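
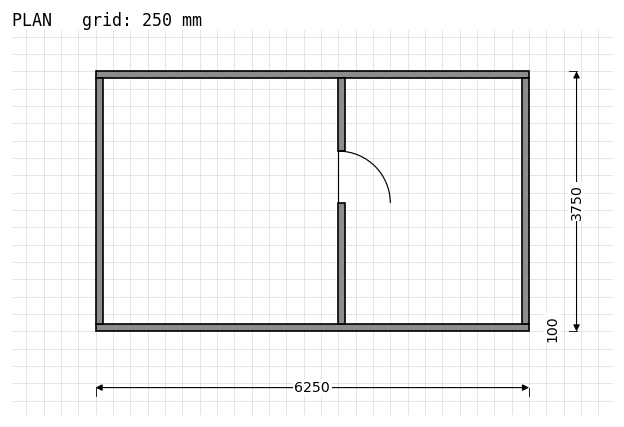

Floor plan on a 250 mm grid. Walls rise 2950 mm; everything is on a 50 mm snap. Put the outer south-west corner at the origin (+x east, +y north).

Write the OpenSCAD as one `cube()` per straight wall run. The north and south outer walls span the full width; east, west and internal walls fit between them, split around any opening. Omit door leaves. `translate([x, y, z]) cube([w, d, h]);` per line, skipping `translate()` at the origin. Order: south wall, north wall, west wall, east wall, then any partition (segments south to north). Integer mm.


cube([6250, 100, 2950]);
translate([0, 3650, 0]) cube([6250, 100, 2950]);
translate([0, 100, 0]) cube([100, 3550, 2950]);
translate([6150, 100, 0]) cube([100, 3550, 2950]);
translate([3500, 100, 0]) cube([100, 1750, 2950]);
translate([3500, 2600, 0]) cube([100, 1050, 2950]);


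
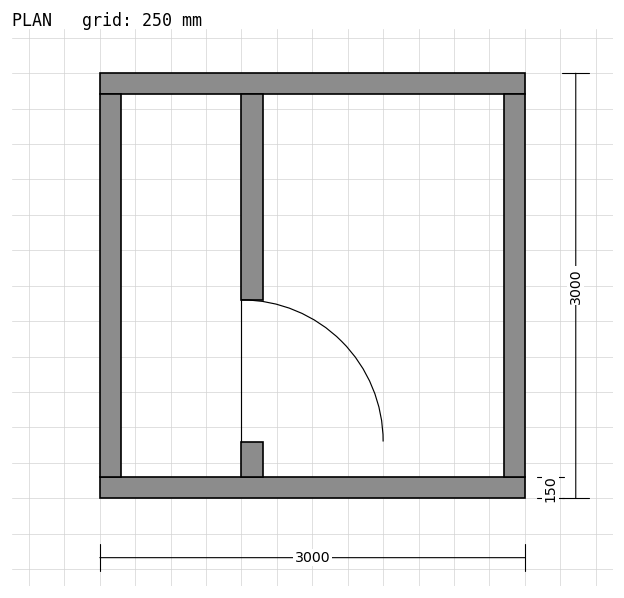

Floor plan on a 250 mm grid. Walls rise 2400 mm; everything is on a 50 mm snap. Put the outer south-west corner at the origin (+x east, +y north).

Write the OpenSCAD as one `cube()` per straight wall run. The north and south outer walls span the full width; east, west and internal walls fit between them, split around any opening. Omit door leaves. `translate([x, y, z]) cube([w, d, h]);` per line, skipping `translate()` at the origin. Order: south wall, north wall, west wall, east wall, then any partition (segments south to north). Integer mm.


cube([3000, 150, 2400]);
translate([0, 2850, 0]) cube([3000, 150, 2400]);
translate([0, 150, 0]) cube([150, 2700, 2400]);
translate([2850, 150, 0]) cube([150, 2700, 2400]);
translate([1000, 150, 0]) cube([150, 250, 2400]);
translate([1000, 1400, 0]) cube([150, 1450, 2400]);


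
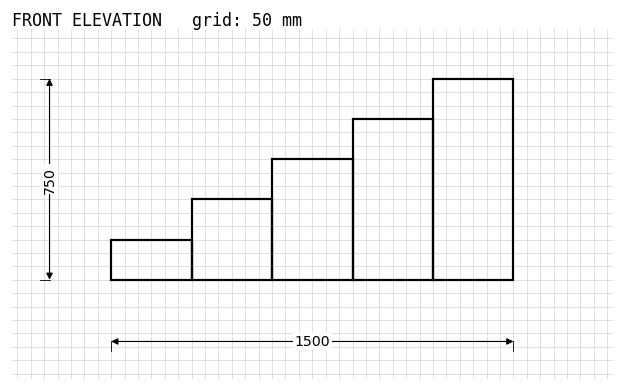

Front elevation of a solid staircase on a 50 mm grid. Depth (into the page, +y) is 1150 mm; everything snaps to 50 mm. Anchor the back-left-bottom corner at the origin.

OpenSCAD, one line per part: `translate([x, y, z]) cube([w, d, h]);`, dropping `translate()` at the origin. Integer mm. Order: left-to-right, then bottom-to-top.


cube([300, 1150, 150]);
translate([300, 0, 0]) cube([300, 1150, 300]);
translate([600, 0, 0]) cube([300, 1150, 450]);
translate([900, 0, 0]) cube([300, 1150, 600]);
translate([1200, 0, 0]) cube([300, 1150, 750]);


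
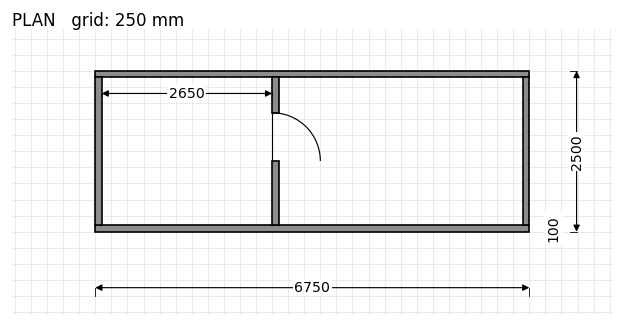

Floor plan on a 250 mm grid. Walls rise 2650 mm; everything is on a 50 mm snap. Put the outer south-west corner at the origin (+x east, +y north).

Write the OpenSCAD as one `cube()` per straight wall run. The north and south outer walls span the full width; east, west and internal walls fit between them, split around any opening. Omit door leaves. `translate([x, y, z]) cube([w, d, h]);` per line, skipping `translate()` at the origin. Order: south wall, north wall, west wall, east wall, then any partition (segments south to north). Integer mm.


cube([6750, 100, 2650]);
translate([0, 2400, 0]) cube([6750, 100, 2650]);
translate([0, 100, 0]) cube([100, 2300, 2650]);
translate([6650, 100, 0]) cube([100, 2300, 2650]);
translate([2750, 100, 0]) cube([100, 1000, 2650]);
translate([2750, 1850, 0]) cube([100, 550, 2650]);


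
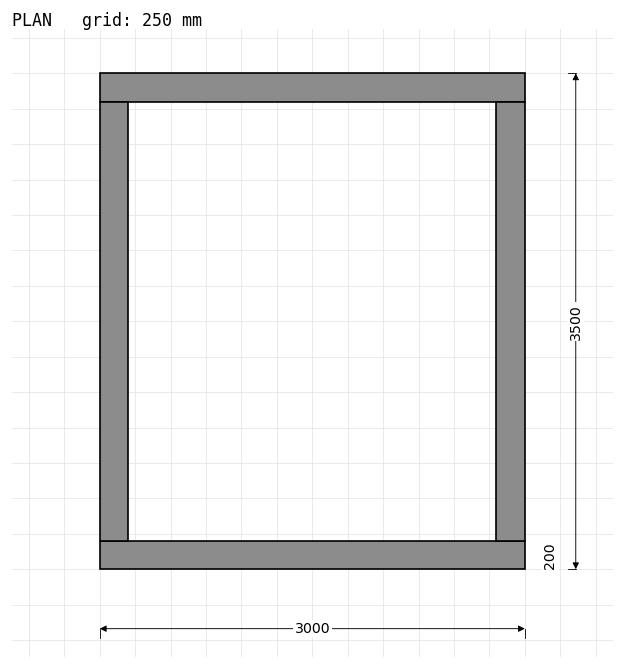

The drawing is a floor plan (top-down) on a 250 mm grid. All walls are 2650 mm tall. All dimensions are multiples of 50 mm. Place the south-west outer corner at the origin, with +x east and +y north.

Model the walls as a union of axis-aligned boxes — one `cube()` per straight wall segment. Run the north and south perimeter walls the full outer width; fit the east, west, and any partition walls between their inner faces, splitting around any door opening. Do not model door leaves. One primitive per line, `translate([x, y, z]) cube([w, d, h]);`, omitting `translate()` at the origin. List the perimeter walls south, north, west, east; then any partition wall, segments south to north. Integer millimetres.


cube([3000, 200, 2650]);
translate([0, 3300, 0]) cube([3000, 200, 2650]);
translate([0, 200, 0]) cube([200, 3100, 2650]);
translate([2800, 200, 0]) cube([200, 3100, 2650]);


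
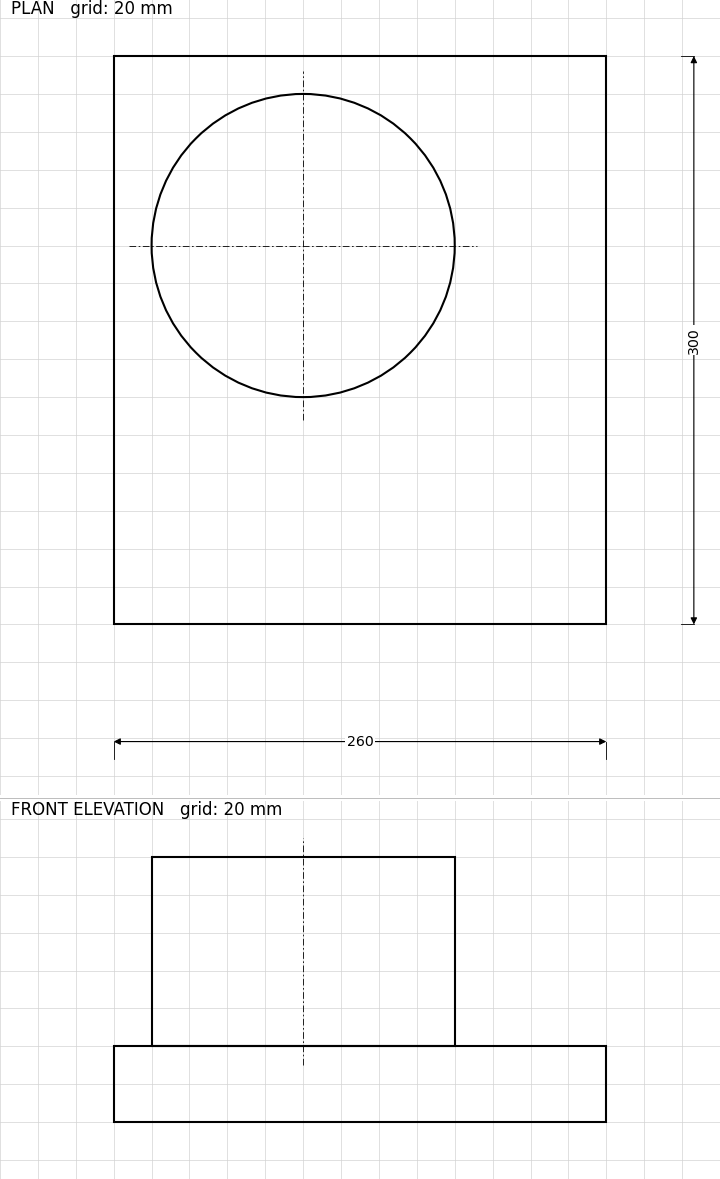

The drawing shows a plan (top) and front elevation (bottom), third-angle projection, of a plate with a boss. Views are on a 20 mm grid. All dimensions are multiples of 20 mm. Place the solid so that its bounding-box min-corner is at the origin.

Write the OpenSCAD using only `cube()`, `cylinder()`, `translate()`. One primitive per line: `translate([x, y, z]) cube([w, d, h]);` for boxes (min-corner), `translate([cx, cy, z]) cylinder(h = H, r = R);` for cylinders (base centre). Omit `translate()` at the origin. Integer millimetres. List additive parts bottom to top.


cube([260, 300, 40]);
translate([100, 200, 40]) cylinder(h = 100, r = 80);


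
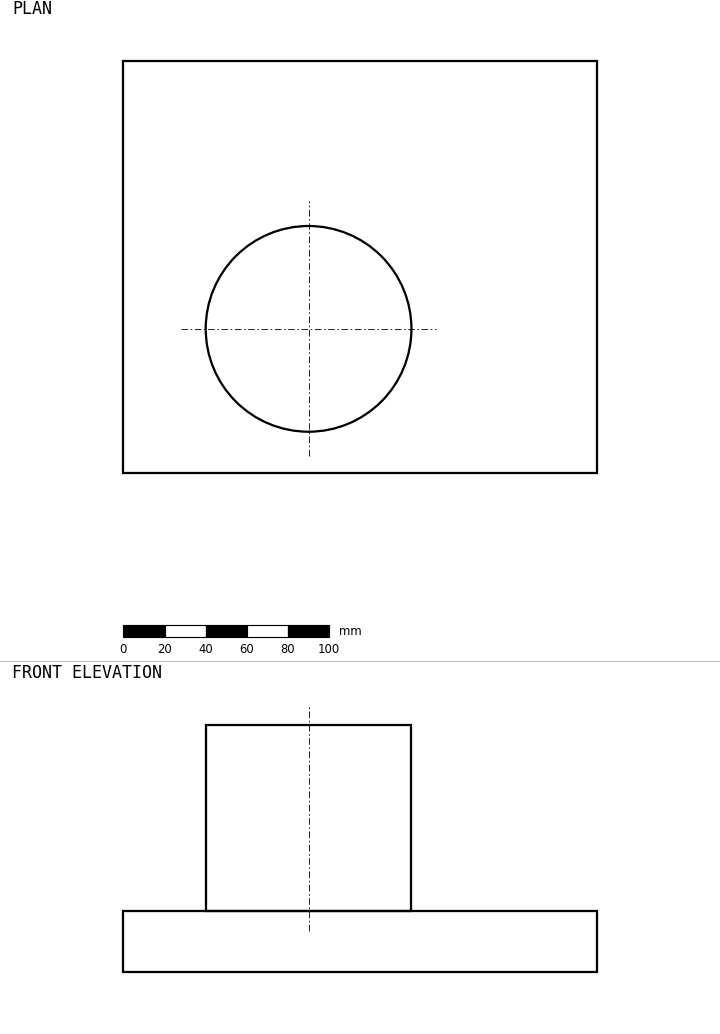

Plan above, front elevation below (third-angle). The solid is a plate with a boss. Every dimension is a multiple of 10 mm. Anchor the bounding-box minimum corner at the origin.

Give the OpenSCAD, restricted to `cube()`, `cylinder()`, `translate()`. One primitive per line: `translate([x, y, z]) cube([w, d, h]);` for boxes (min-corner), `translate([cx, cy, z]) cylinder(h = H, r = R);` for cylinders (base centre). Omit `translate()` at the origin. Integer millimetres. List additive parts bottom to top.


cube([230, 200, 30]);
translate([90, 70, 30]) cylinder(h = 90, r = 50);


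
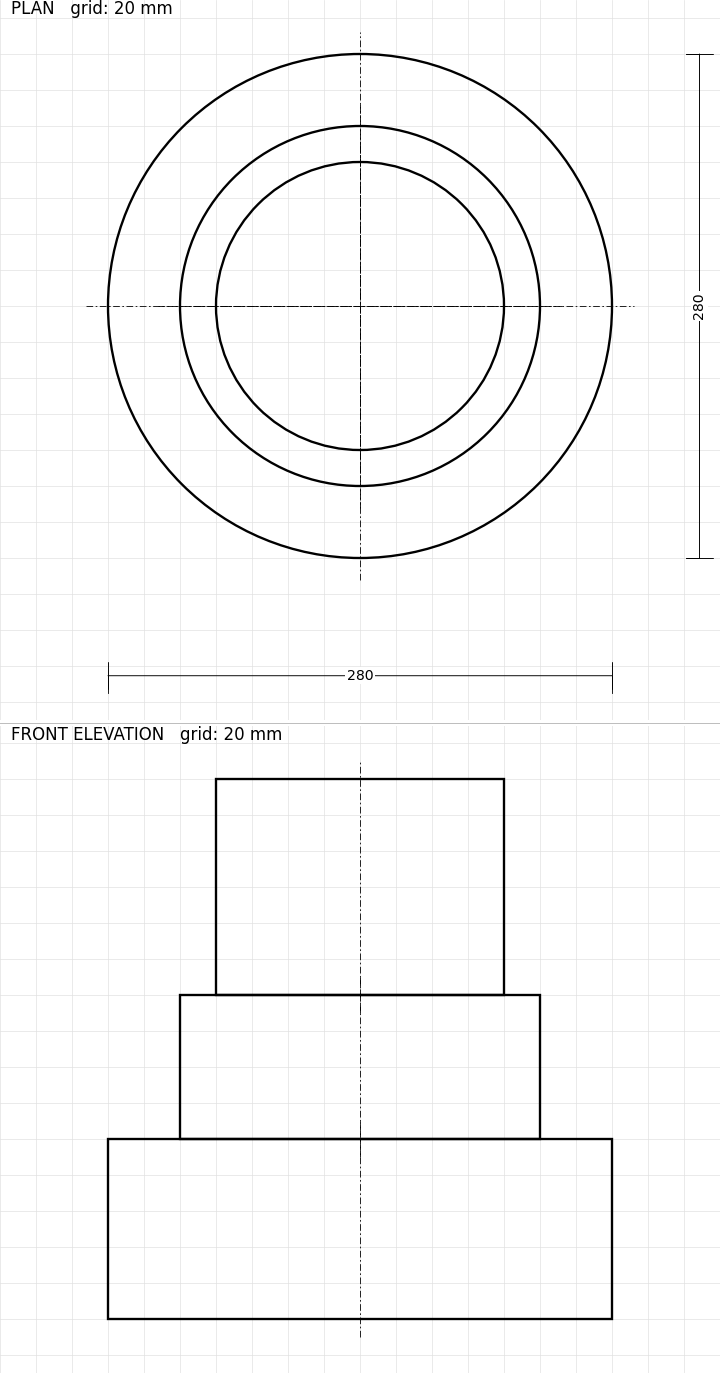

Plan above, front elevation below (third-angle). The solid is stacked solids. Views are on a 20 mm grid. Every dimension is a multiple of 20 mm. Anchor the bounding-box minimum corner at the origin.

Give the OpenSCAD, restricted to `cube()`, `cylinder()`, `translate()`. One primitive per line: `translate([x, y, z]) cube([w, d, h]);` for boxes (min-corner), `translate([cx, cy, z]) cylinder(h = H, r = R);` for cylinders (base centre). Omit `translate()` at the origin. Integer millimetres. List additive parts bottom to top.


translate([140, 140, 0]) cylinder(h = 100, r = 140);
translate([140, 140, 100]) cylinder(h = 80, r = 100);
translate([140, 140, 180]) cylinder(h = 120, r = 80);


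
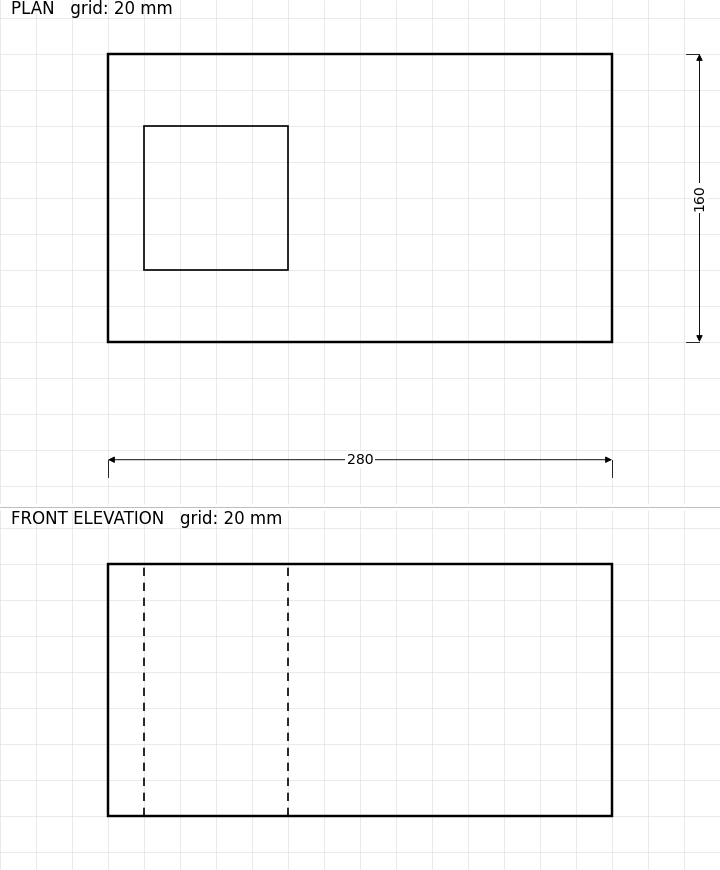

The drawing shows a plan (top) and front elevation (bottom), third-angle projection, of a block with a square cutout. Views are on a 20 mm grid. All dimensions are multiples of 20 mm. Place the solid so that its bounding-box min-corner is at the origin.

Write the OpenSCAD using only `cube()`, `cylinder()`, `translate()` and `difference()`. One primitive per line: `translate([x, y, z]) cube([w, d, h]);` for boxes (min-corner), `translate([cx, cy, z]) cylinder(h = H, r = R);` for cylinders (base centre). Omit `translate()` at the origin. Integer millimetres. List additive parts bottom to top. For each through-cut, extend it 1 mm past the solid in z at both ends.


difference() {
  cube([280, 160, 140]);
  translate([20, 40, -1]) cube([80, 80, 142]);
}


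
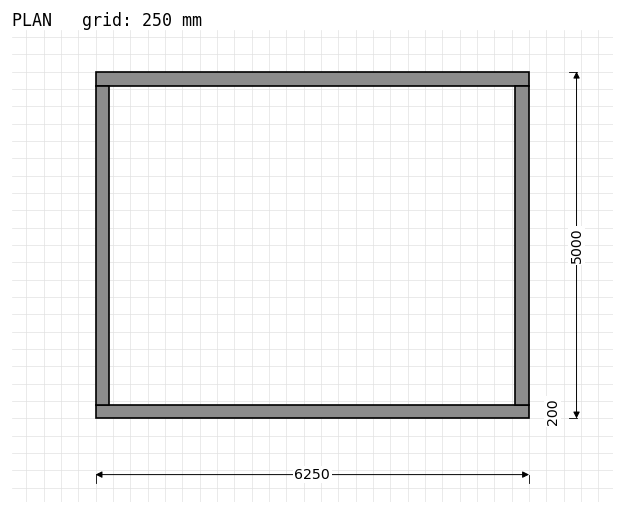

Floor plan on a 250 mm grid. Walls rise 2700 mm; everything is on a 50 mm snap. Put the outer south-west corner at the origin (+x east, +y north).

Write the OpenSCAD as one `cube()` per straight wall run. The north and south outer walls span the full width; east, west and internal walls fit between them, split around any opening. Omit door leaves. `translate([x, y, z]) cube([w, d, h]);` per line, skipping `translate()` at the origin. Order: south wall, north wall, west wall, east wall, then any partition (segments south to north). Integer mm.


cube([6250, 200, 2700]);
translate([0, 4800, 0]) cube([6250, 200, 2700]);
translate([0, 200, 0]) cube([200, 4600, 2700]);
translate([6050, 200, 0]) cube([200, 4600, 2700]);


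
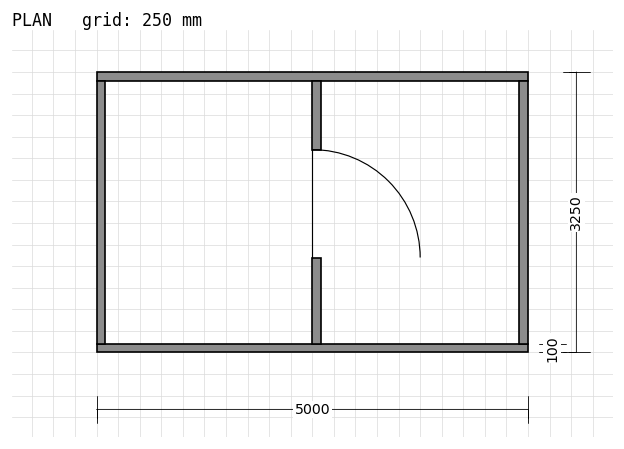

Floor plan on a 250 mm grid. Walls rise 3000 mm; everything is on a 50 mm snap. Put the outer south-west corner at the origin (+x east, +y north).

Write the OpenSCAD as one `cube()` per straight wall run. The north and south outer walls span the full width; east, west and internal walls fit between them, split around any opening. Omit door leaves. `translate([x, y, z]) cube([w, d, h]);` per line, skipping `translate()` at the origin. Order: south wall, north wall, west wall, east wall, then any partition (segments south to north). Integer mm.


cube([5000, 100, 3000]);
translate([0, 3150, 0]) cube([5000, 100, 3000]);
translate([0, 100, 0]) cube([100, 3050, 3000]);
translate([4900, 100, 0]) cube([100, 3050, 3000]);
translate([2500, 100, 0]) cube([100, 1000, 3000]);
translate([2500, 2350, 0]) cube([100, 800, 3000]);


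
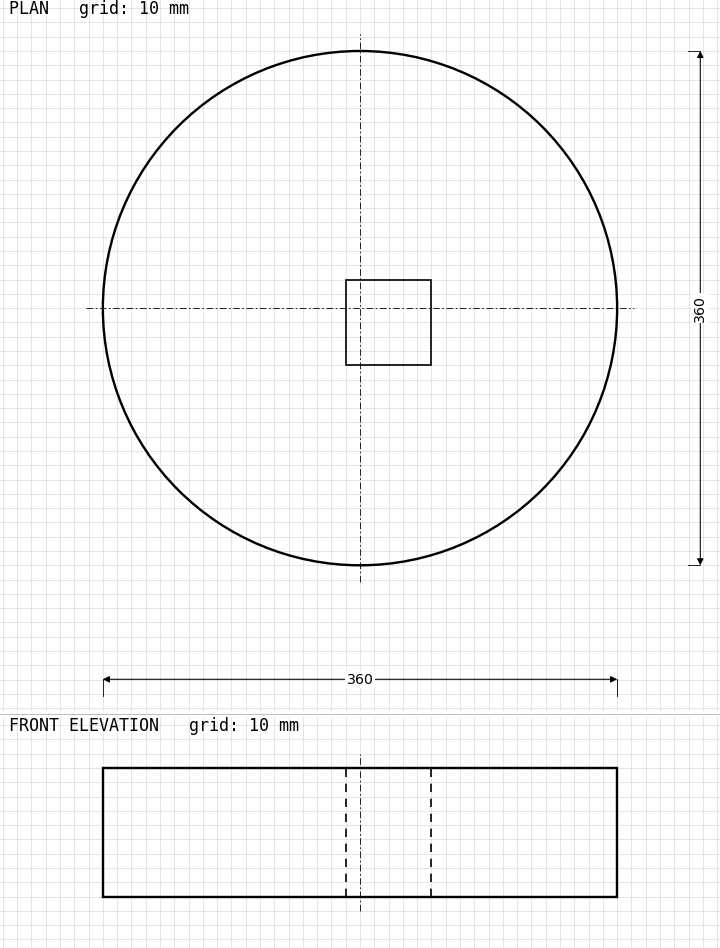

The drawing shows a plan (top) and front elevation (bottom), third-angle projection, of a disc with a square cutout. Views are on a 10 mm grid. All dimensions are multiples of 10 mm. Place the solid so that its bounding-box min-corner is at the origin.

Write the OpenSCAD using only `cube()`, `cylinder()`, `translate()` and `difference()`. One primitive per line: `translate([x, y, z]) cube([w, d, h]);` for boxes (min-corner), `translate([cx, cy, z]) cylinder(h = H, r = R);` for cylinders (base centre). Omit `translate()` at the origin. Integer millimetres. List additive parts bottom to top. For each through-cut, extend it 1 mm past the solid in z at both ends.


difference() {
  translate([180, 180, 0]) cylinder(h = 90, r = 180);
  translate([170, 140, -1]) cube([60, 60, 92]);
}


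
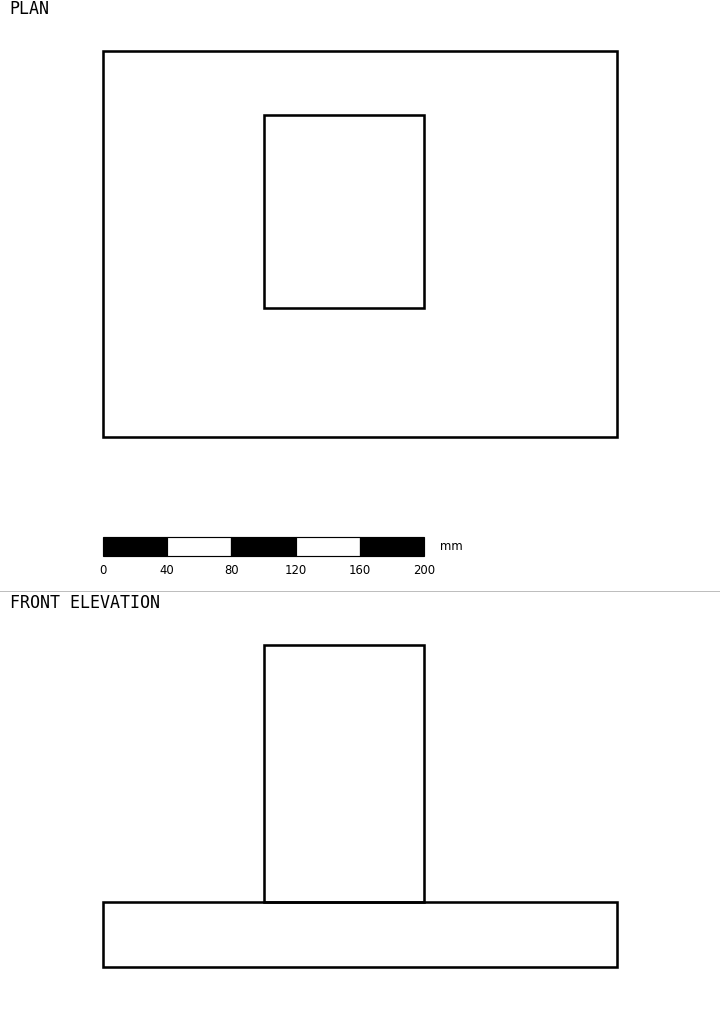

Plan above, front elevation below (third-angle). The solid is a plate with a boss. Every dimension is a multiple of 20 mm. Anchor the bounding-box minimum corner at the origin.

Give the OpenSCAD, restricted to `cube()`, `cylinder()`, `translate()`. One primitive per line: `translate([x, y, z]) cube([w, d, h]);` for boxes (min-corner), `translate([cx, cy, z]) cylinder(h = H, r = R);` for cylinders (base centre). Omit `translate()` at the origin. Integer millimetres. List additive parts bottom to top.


cube([320, 240, 40]);
translate([100, 80, 40]) cube([100, 120, 160]);


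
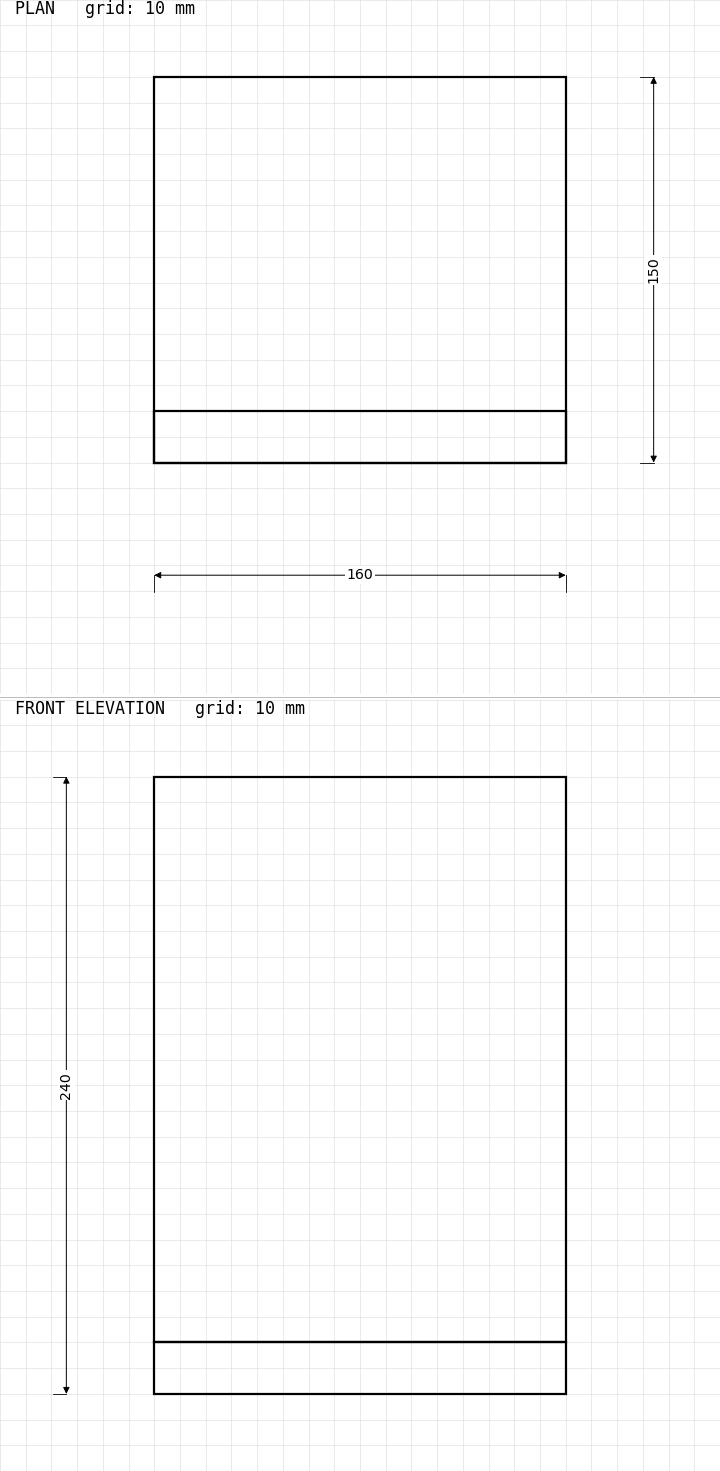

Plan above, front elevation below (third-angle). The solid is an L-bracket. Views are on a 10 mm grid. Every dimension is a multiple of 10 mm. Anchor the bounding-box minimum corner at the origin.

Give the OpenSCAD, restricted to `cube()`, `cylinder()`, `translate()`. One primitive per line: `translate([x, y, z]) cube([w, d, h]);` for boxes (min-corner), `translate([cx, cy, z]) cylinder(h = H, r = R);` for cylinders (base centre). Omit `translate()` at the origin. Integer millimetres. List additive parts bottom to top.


cube([160, 150, 20]);
translate([0, 0, 20]) cube([160, 20, 220]);


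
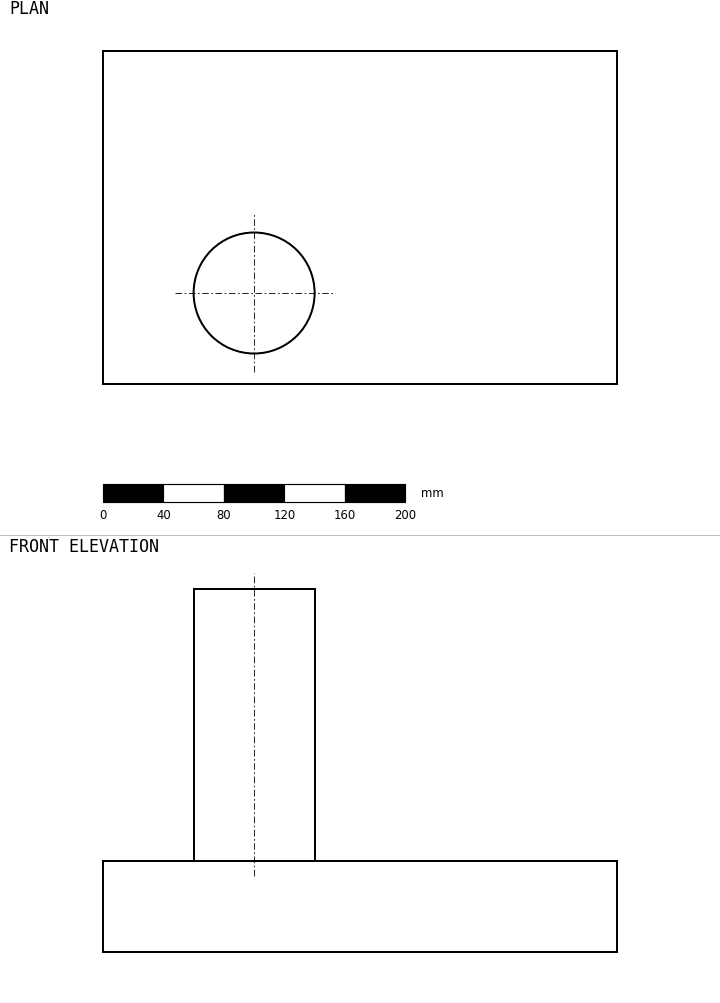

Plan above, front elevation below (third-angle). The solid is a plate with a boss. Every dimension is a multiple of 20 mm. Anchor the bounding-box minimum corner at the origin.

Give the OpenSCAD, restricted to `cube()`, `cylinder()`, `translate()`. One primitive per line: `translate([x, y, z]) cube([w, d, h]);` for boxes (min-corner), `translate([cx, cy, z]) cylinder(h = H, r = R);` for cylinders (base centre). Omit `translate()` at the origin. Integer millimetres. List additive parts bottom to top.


cube([340, 220, 60]);
translate([100, 60, 60]) cylinder(h = 180, r = 40);


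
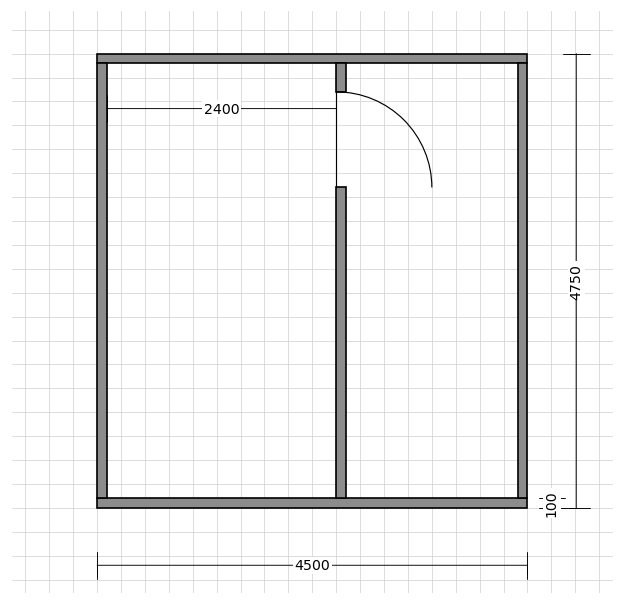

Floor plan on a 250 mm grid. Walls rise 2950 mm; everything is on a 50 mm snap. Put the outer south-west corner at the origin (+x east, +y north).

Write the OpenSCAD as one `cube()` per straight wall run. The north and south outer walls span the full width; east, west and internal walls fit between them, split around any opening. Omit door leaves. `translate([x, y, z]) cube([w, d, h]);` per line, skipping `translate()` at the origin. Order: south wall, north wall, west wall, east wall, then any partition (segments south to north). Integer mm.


cube([4500, 100, 2950]);
translate([0, 4650, 0]) cube([4500, 100, 2950]);
translate([0, 100, 0]) cube([100, 4550, 2950]);
translate([4400, 100, 0]) cube([100, 4550, 2950]);
translate([2500, 100, 0]) cube([100, 3250, 2950]);
translate([2500, 4350, 0]) cube([100, 300, 2950]);


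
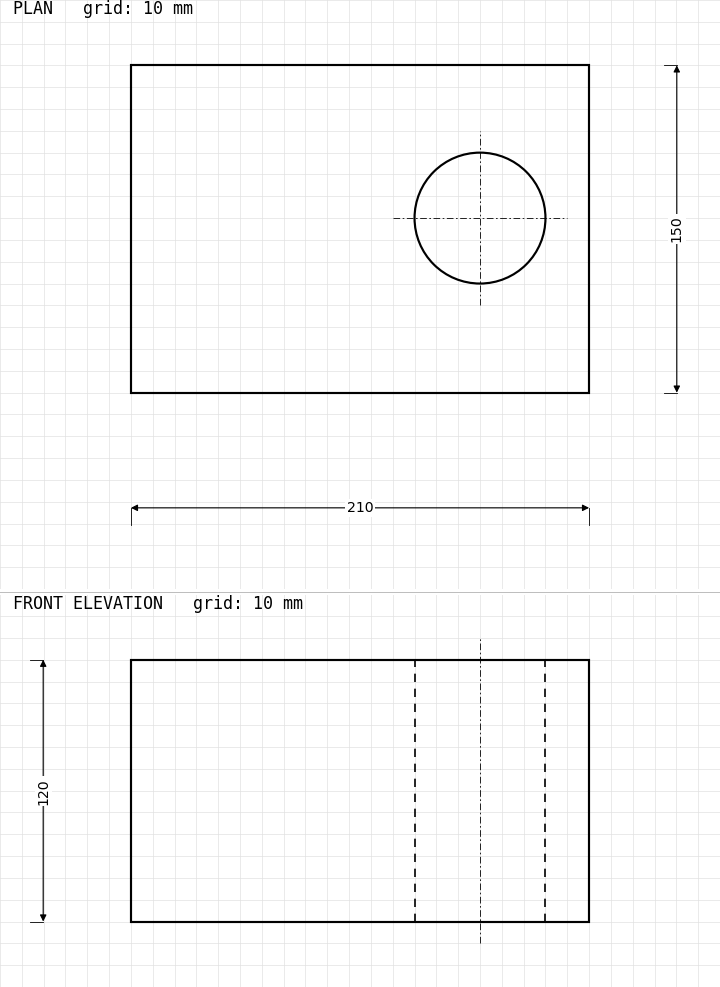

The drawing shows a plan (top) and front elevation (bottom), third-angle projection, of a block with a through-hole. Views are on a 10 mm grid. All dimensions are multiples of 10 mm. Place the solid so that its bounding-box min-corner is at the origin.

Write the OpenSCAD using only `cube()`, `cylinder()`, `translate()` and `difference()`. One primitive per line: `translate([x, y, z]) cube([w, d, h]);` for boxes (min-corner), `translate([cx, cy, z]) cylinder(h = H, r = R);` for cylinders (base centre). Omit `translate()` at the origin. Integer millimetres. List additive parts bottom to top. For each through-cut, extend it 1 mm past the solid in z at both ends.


difference() {
  cube([210, 150, 120]);
  translate([160, 80, -1]) cylinder(h = 122, r = 30);
}


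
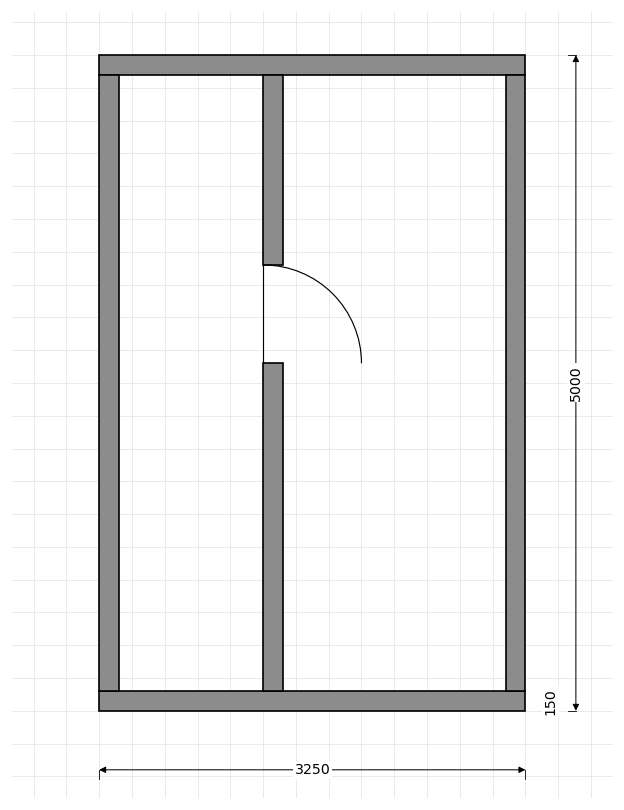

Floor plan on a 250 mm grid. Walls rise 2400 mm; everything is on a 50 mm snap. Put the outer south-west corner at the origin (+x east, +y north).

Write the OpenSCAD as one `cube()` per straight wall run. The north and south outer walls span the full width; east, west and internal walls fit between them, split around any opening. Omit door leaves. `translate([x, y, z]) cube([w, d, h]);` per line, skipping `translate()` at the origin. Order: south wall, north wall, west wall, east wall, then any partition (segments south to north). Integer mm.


cube([3250, 150, 2400]);
translate([0, 4850, 0]) cube([3250, 150, 2400]);
translate([0, 150, 0]) cube([150, 4700, 2400]);
translate([3100, 150, 0]) cube([150, 4700, 2400]);
translate([1250, 150, 0]) cube([150, 2500, 2400]);
translate([1250, 3400, 0]) cube([150, 1450, 2400]);


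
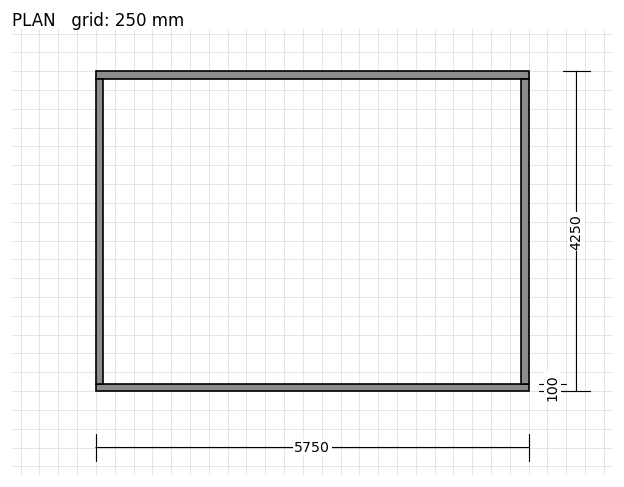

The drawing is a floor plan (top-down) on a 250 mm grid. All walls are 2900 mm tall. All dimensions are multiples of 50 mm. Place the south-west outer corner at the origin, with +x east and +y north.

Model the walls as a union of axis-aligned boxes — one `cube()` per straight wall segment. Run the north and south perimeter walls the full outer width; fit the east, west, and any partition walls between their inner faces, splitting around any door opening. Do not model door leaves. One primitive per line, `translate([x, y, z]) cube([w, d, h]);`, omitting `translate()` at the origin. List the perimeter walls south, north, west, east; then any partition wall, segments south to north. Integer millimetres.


cube([5750, 100, 2900]);
translate([0, 4150, 0]) cube([5750, 100, 2900]);
translate([0, 100, 0]) cube([100, 4050, 2900]);
translate([5650, 100, 0]) cube([100, 4050, 2900]);


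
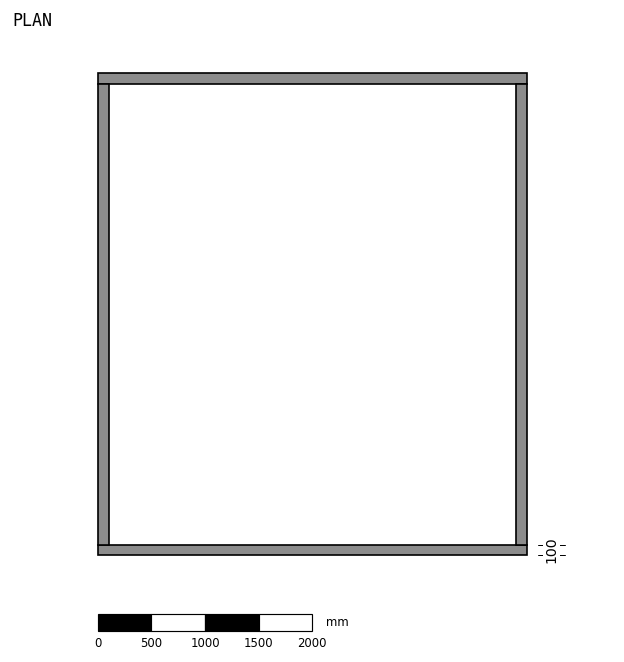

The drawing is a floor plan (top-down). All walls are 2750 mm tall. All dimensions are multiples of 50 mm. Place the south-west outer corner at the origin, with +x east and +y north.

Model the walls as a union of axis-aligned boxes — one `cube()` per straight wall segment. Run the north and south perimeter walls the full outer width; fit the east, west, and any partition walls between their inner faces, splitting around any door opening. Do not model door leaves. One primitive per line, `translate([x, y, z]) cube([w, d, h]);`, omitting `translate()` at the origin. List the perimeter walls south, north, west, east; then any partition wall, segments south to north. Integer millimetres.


cube([4000, 100, 2750]);
translate([0, 4400, 0]) cube([4000, 100, 2750]);
translate([0, 100, 0]) cube([100, 4300, 2750]);
translate([3900, 100, 0]) cube([100, 4300, 2750]);


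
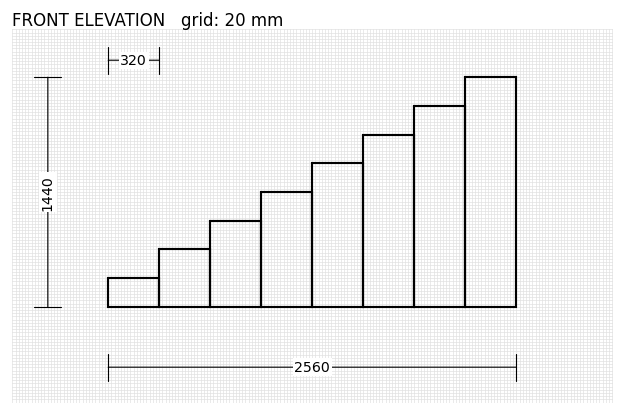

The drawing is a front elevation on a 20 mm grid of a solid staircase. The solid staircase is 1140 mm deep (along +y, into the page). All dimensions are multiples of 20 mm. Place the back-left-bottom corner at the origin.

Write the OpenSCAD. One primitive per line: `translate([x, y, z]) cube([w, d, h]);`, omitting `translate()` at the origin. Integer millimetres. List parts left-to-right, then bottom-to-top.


cube([320, 1140, 180]);
translate([320, 0, 0]) cube([320, 1140, 360]);
translate([640, 0, 0]) cube([320, 1140, 540]);
translate([960, 0, 0]) cube([320, 1140, 720]);
translate([1280, 0, 0]) cube([320, 1140, 900]);
translate([1600, 0, 0]) cube([320, 1140, 1080]);
translate([1920, 0, 0]) cube([320, 1140, 1260]);
translate([2240, 0, 0]) cube([320, 1140, 1440]);


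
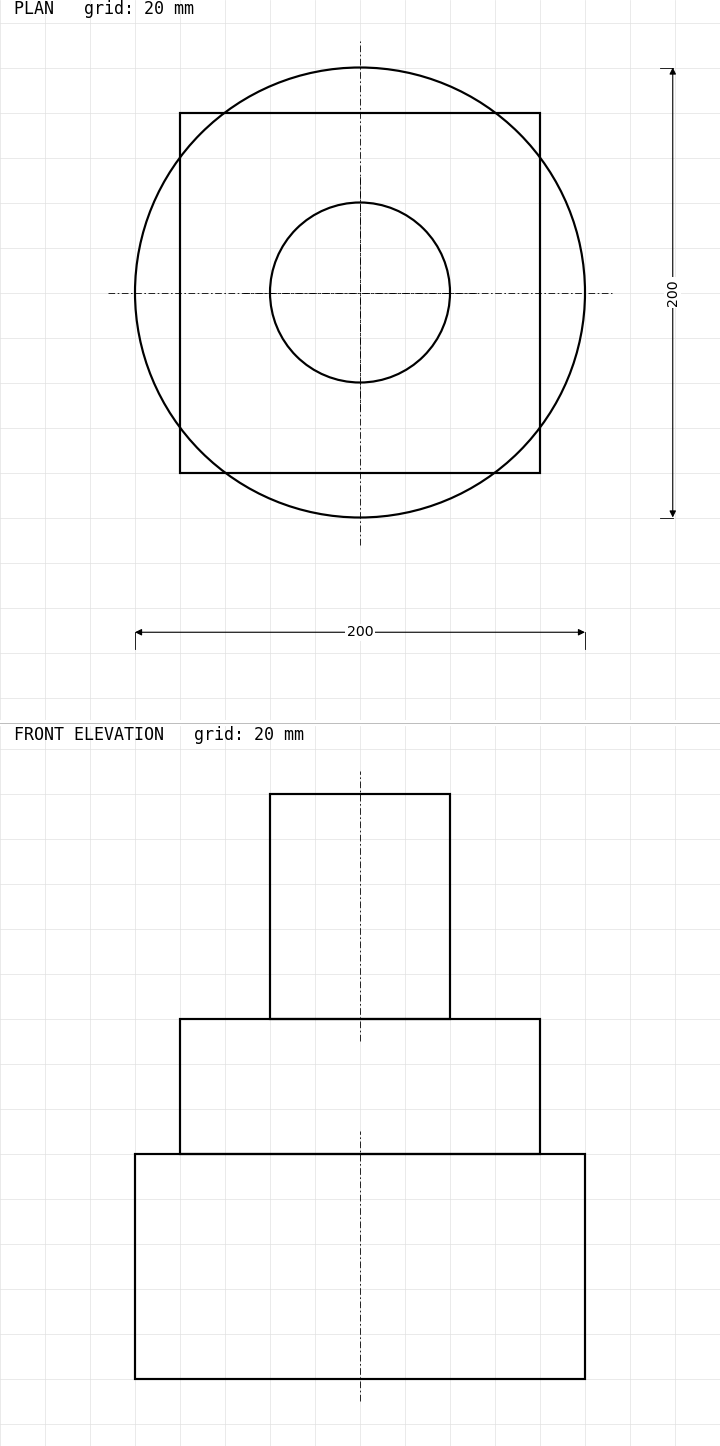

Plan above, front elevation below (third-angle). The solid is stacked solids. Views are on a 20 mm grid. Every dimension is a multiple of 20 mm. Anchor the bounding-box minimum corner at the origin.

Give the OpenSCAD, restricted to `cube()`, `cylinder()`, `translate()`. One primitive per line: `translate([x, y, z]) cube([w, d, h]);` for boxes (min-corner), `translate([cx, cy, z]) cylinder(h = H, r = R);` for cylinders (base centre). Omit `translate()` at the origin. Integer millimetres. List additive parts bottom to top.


translate([100, 100, 0]) cylinder(h = 100, r = 100);
translate([20, 20, 100]) cube([160, 160, 60]);
translate([100, 100, 160]) cylinder(h = 100, r = 40);


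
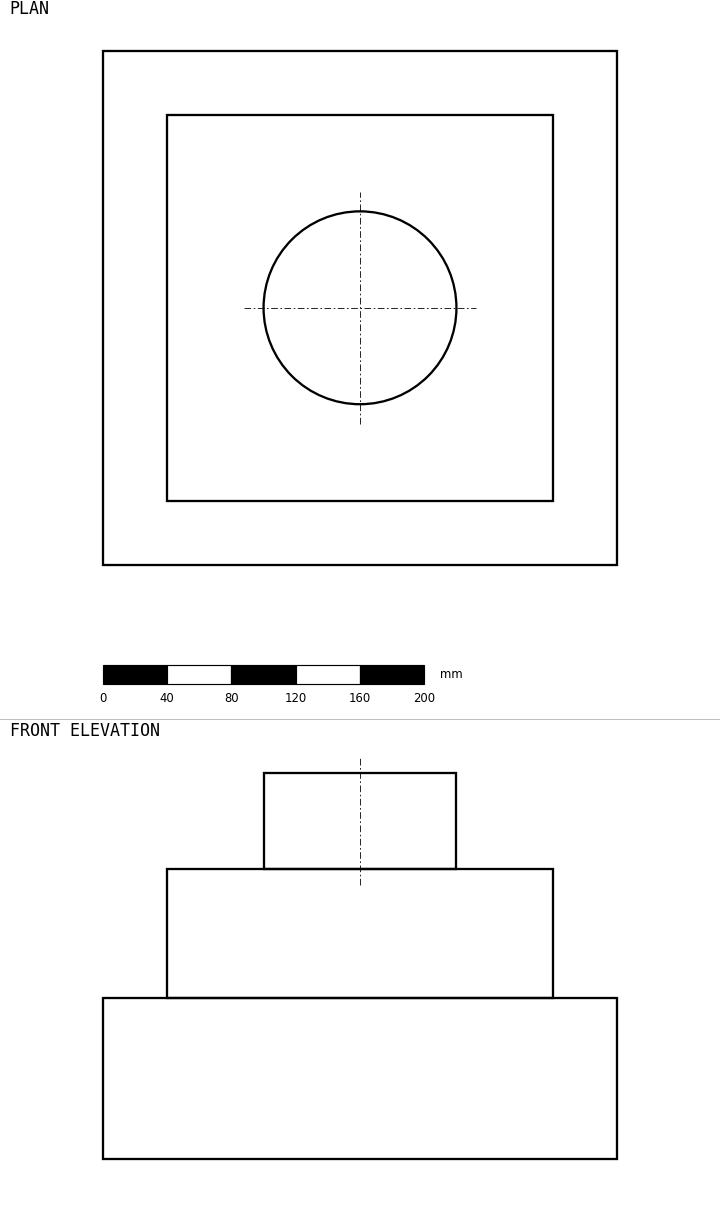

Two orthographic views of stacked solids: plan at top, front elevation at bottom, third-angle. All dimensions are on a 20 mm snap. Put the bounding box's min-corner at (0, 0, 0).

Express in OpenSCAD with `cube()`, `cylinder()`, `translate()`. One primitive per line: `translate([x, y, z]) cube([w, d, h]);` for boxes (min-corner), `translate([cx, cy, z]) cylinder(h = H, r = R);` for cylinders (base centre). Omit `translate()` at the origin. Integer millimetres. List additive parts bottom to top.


cube([320, 320, 100]);
translate([40, 40, 100]) cube([240, 240, 80]);
translate([160, 160, 180]) cylinder(h = 60, r = 60);


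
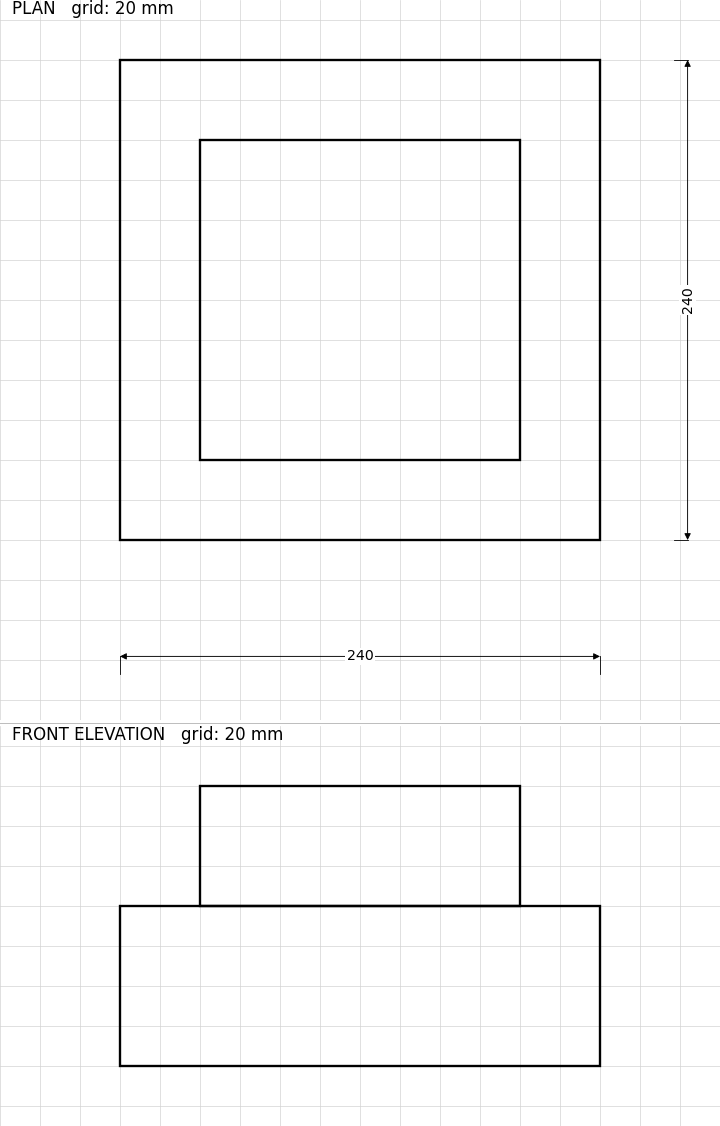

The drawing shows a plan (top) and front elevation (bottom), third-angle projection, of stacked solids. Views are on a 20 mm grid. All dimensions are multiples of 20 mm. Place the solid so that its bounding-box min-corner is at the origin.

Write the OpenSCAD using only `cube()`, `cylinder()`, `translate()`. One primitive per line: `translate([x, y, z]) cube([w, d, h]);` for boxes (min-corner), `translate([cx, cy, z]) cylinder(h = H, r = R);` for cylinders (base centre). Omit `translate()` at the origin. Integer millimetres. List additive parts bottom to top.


cube([240, 240, 80]);
translate([40, 40, 80]) cube([160, 160, 60]);


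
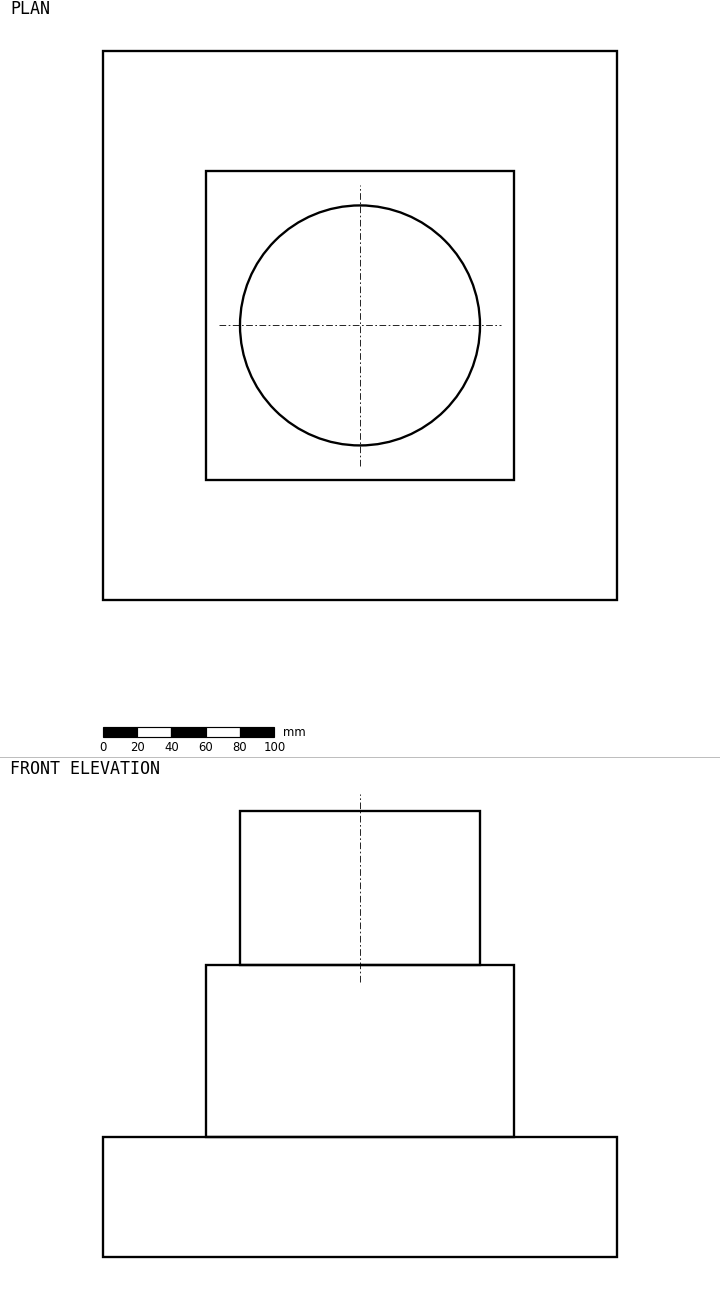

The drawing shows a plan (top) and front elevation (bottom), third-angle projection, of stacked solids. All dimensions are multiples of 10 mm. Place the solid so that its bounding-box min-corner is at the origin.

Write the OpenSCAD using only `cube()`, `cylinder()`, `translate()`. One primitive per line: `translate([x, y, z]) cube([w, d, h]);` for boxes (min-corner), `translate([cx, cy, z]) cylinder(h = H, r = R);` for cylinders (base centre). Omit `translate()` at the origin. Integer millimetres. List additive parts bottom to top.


cube([300, 320, 70]);
translate([60, 70, 70]) cube([180, 180, 100]);
translate([150, 160, 170]) cylinder(h = 90, r = 70);


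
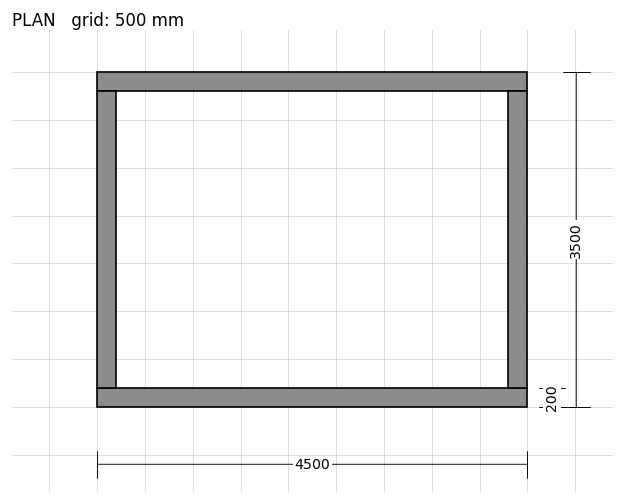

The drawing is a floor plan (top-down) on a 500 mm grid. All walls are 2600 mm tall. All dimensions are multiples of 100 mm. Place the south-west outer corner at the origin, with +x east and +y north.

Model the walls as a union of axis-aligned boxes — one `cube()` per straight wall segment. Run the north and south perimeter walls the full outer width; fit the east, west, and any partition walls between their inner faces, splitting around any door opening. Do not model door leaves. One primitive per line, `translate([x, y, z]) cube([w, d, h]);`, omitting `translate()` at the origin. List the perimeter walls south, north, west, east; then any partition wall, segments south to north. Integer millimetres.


cube([4500, 200, 2600]);
translate([0, 3300, 0]) cube([4500, 200, 2600]);
translate([0, 200, 0]) cube([200, 3100, 2600]);
translate([4300, 200, 0]) cube([200, 3100, 2600]);


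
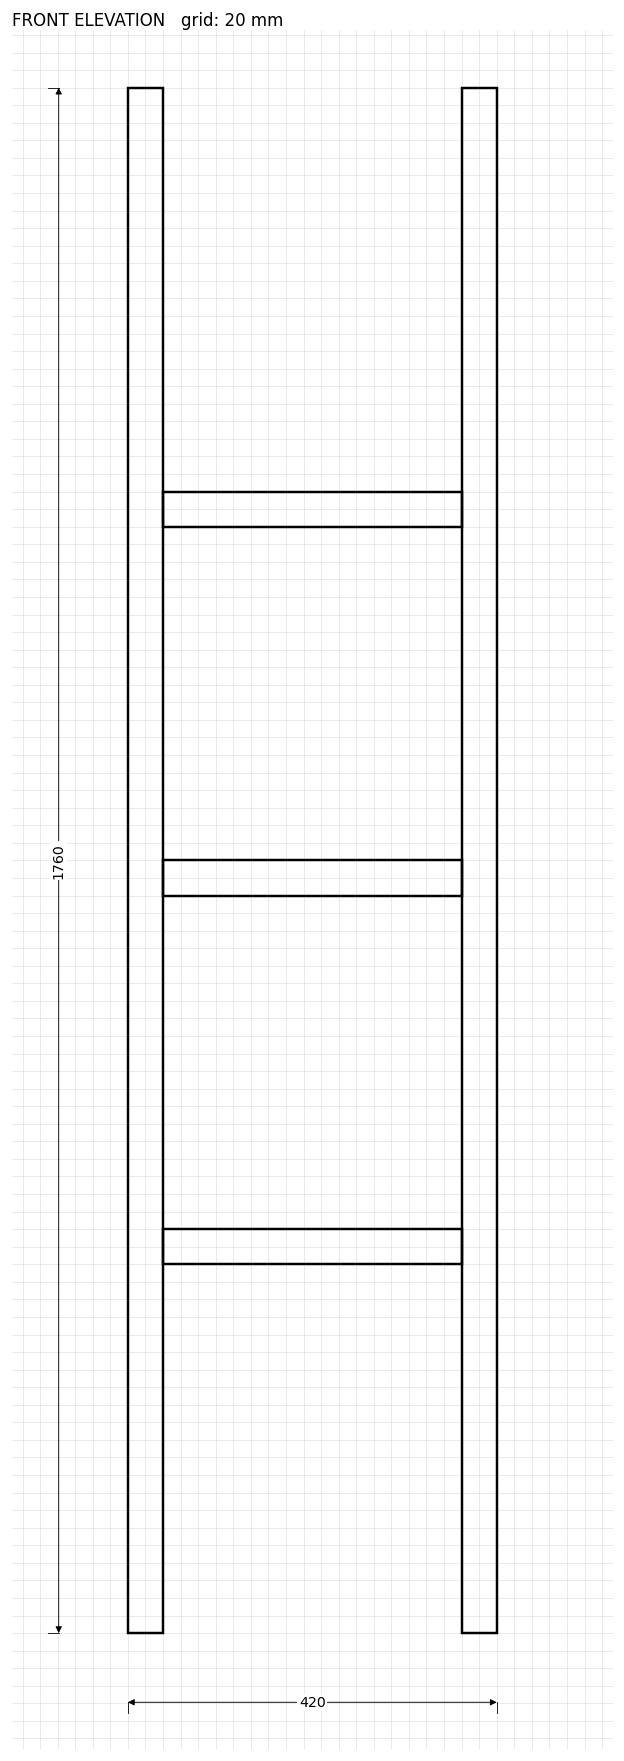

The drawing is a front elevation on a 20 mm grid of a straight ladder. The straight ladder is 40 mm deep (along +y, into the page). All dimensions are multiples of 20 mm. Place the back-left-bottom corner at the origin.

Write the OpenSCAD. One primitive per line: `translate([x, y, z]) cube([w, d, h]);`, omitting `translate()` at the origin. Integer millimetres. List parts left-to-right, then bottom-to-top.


cube([40, 40, 1760]);
translate([40, 0, 420]) cube([340, 40, 40]);
translate([40, 0, 840]) cube([340, 40, 40]);
translate([40, 0, 1260]) cube([340, 40, 40]);
translate([380, 0, 0]) cube([40, 40, 1760]);


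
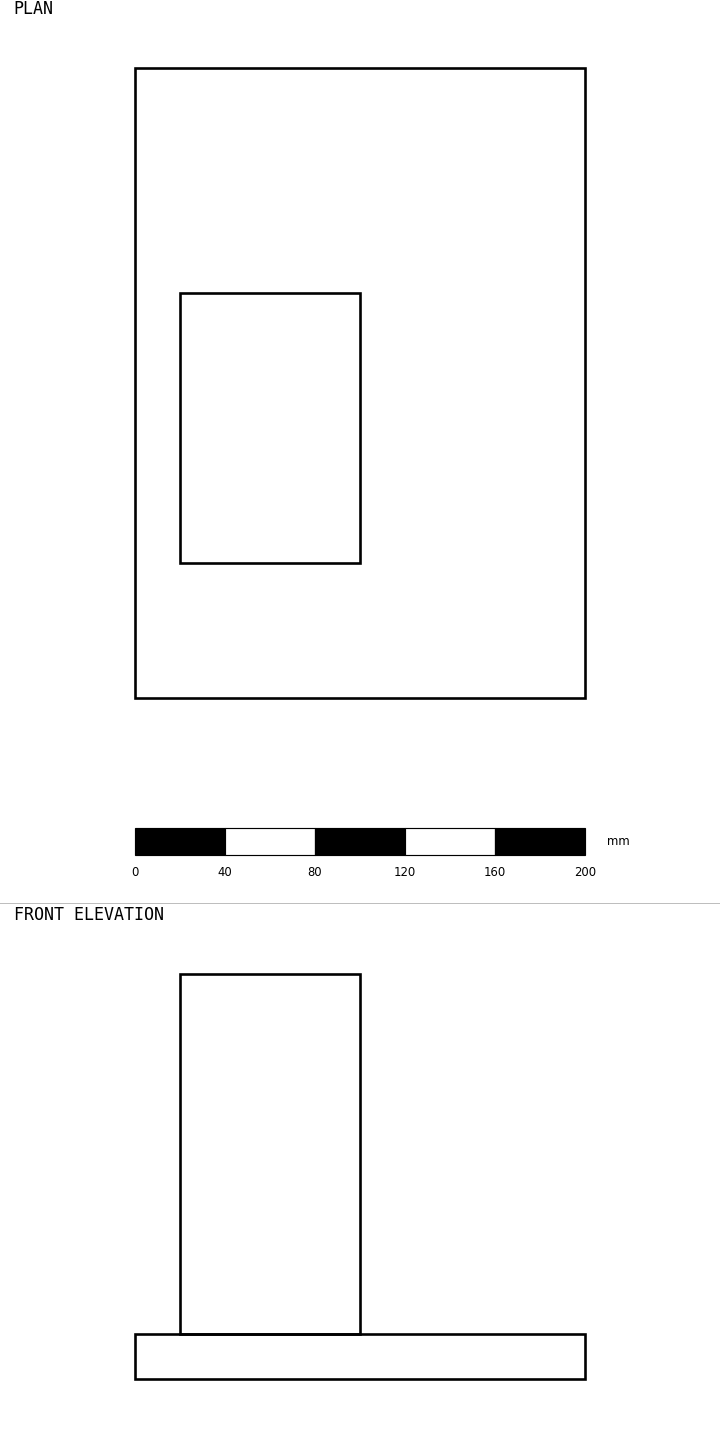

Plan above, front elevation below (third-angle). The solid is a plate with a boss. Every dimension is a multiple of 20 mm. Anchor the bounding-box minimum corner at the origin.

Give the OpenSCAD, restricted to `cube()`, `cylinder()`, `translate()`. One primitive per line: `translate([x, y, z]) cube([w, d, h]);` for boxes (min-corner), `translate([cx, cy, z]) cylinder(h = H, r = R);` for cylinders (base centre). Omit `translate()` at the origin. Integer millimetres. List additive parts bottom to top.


cube([200, 280, 20]);
translate([20, 60, 20]) cube([80, 120, 160]);


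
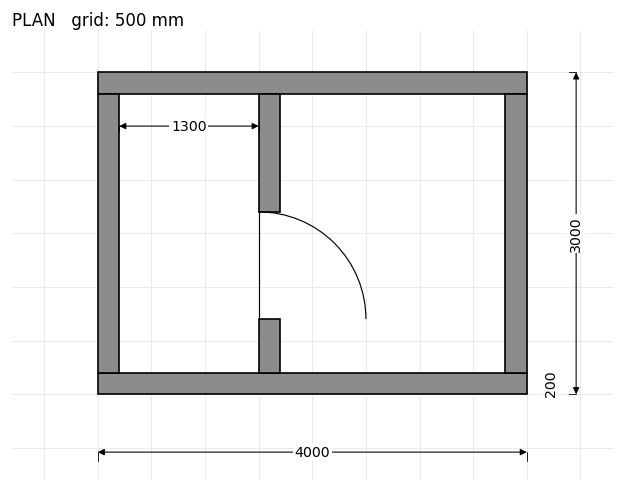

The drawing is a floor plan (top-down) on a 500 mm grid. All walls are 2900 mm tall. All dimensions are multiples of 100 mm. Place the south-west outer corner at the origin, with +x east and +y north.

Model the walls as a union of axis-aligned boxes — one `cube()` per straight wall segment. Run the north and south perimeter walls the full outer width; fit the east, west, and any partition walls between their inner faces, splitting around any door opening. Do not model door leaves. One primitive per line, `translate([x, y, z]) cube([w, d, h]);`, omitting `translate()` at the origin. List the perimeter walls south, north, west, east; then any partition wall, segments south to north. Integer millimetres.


cube([4000, 200, 2900]);
translate([0, 2800, 0]) cube([4000, 200, 2900]);
translate([0, 200, 0]) cube([200, 2600, 2900]);
translate([3800, 200, 0]) cube([200, 2600, 2900]);
translate([1500, 200, 0]) cube([200, 500, 2900]);
translate([1500, 1700, 0]) cube([200, 1100, 2900]);


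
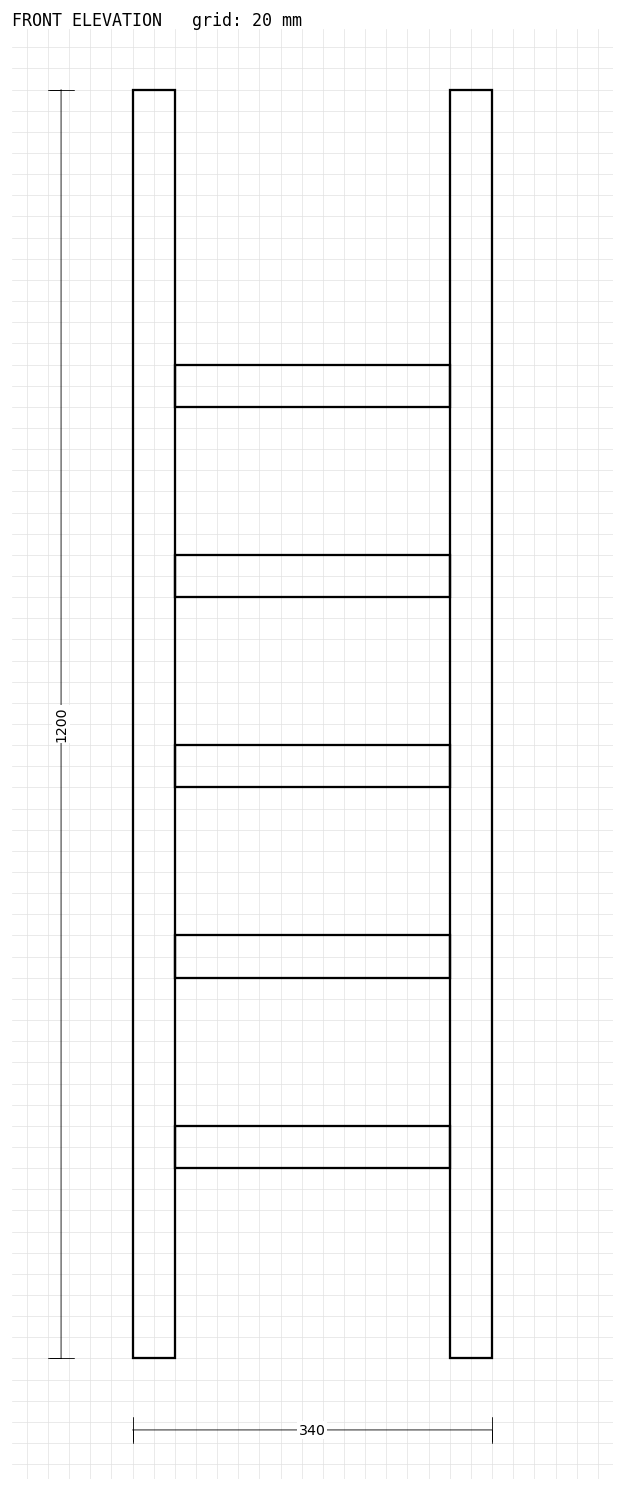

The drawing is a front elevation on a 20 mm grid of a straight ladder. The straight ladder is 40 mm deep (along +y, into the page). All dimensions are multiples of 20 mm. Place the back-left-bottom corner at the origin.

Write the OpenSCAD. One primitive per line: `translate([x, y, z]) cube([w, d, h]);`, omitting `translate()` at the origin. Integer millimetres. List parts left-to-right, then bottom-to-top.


cube([40, 40, 1200]);
translate([40, 0, 180]) cube([260, 40, 40]);
translate([40, 0, 360]) cube([260, 40, 40]);
translate([40, 0, 540]) cube([260, 40, 40]);
translate([40, 0, 720]) cube([260, 40, 40]);
translate([40, 0, 900]) cube([260, 40, 40]);
translate([300, 0, 0]) cube([40, 40, 1200]);


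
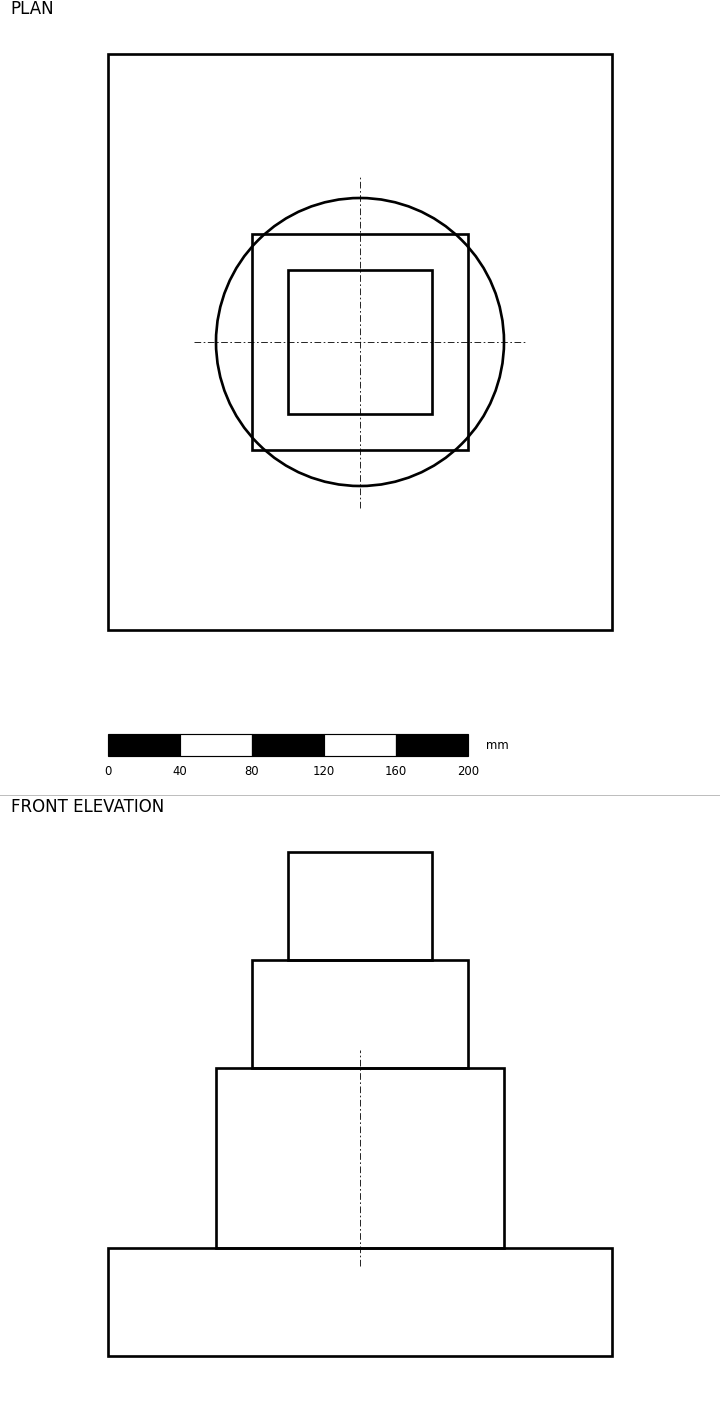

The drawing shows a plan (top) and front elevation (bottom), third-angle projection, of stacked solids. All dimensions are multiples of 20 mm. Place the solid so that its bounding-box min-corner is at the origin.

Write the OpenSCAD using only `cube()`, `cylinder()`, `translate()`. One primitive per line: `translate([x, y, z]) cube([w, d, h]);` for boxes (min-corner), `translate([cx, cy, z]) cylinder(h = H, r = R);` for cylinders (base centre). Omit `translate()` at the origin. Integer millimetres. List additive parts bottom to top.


cube([280, 320, 60]);
translate([140, 160, 60]) cylinder(h = 100, r = 80);
translate([80, 100, 160]) cube([120, 120, 60]);
translate([100, 120, 220]) cube([80, 80, 60]);


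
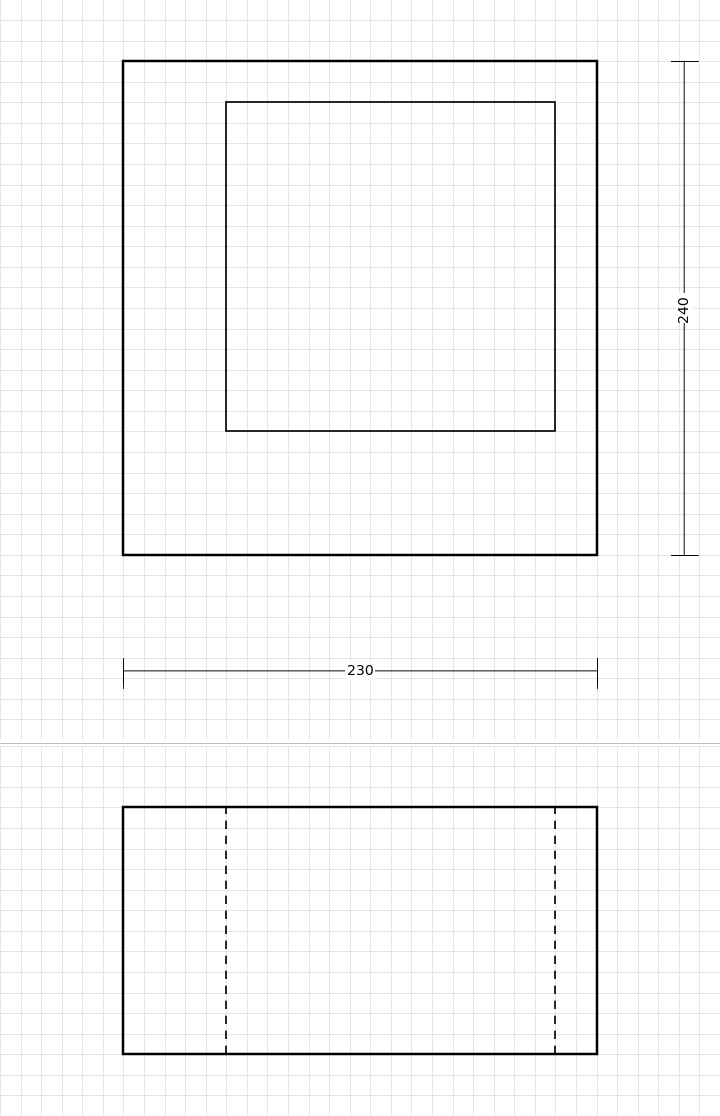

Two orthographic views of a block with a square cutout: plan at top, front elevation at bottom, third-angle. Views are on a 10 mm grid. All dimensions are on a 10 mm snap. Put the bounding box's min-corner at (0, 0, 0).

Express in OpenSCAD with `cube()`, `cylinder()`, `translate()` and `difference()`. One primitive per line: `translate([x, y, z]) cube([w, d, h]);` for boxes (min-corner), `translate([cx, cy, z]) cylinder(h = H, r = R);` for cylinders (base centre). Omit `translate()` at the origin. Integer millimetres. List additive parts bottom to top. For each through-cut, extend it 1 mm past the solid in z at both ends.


difference() {
  cube([230, 240, 120]);
  translate([50, 60, -1]) cube([160, 160, 122]);
}


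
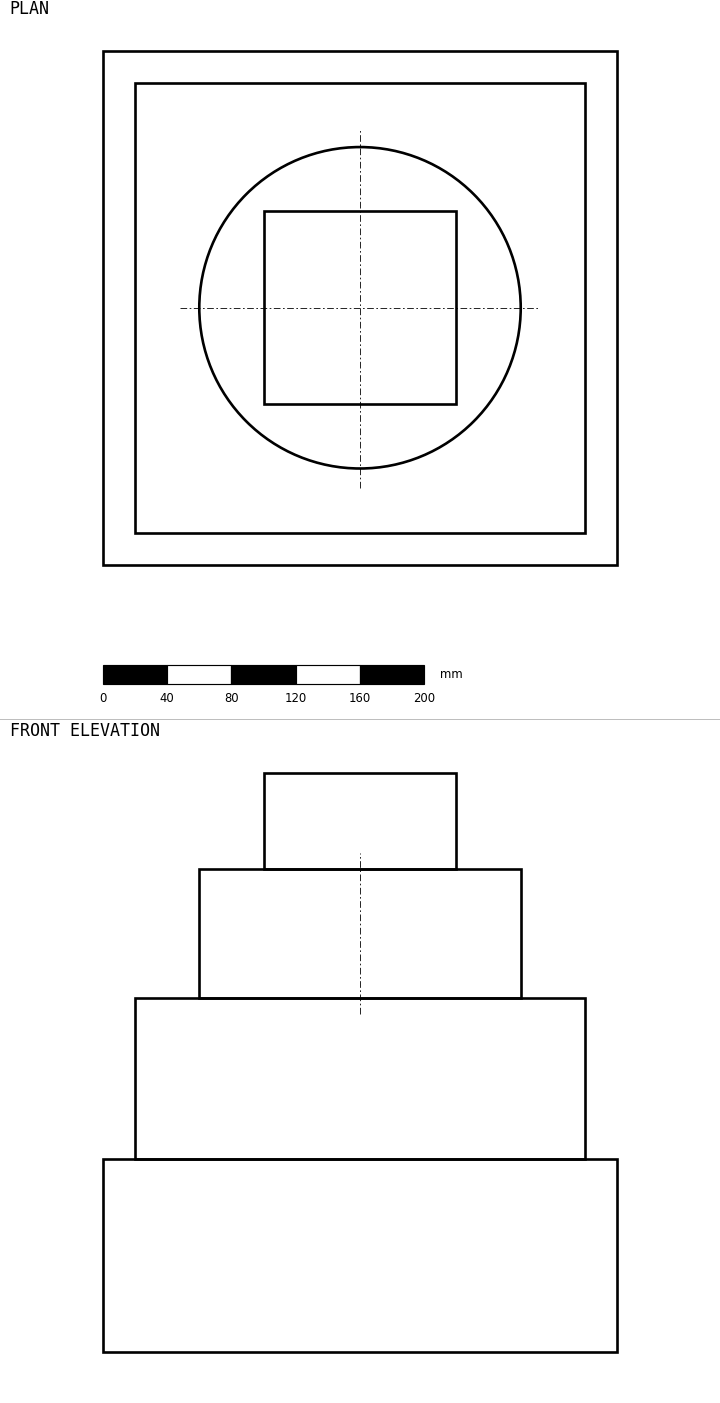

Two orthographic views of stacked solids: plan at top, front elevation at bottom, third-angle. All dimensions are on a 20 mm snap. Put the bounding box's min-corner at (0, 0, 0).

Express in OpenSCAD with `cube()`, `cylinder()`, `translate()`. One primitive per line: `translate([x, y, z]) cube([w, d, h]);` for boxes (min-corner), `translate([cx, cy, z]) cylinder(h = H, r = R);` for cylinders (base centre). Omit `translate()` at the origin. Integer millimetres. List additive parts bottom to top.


cube([320, 320, 120]);
translate([20, 20, 120]) cube([280, 280, 100]);
translate([160, 160, 220]) cylinder(h = 80, r = 100);
translate([100, 100, 300]) cube([120, 120, 60]);


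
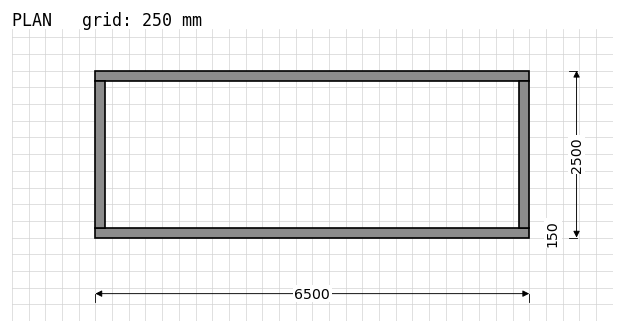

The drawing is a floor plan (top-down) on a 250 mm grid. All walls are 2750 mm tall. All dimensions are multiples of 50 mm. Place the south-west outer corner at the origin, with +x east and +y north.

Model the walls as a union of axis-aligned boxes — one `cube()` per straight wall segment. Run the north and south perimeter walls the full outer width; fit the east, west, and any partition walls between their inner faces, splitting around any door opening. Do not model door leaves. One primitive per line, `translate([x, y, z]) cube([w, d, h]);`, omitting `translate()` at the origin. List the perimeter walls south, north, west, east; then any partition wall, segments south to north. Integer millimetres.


cube([6500, 150, 2750]);
translate([0, 2350, 0]) cube([6500, 150, 2750]);
translate([0, 150, 0]) cube([150, 2200, 2750]);
translate([6350, 150, 0]) cube([150, 2200, 2750]);


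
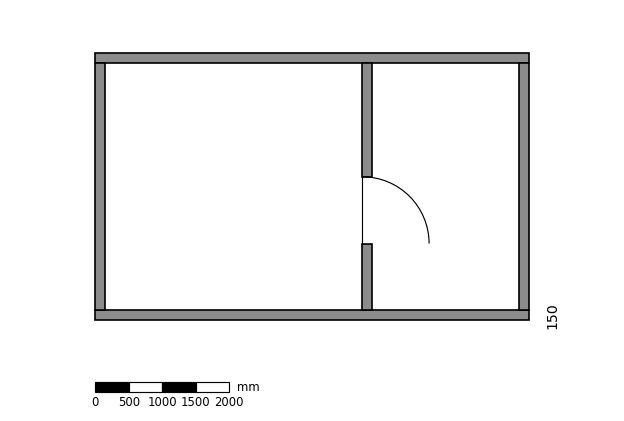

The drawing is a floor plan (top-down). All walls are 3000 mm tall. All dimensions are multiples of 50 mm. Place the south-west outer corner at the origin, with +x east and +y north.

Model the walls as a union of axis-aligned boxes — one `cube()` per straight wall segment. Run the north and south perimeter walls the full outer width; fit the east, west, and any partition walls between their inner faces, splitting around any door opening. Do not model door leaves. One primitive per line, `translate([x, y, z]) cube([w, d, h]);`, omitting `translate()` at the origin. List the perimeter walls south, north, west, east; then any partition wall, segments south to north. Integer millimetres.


cube([6500, 150, 3000]);
translate([0, 3850, 0]) cube([6500, 150, 3000]);
translate([0, 150, 0]) cube([150, 3700, 3000]);
translate([6350, 150, 0]) cube([150, 3700, 3000]);
translate([4000, 150, 0]) cube([150, 1000, 3000]);
translate([4000, 2150, 0]) cube([150, 1700, 3000]);
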